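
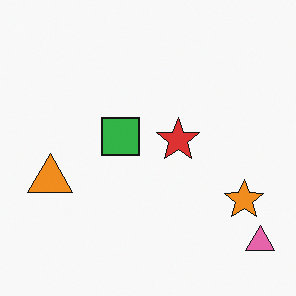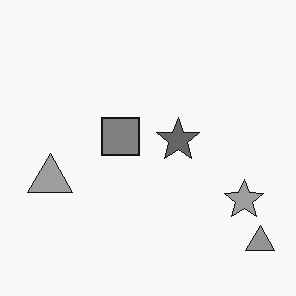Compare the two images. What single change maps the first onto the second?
This is the original image converted to grayscale.

All color is removed — every shape is now a shade of grey.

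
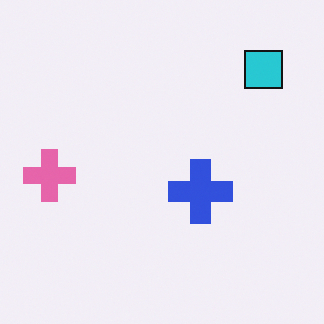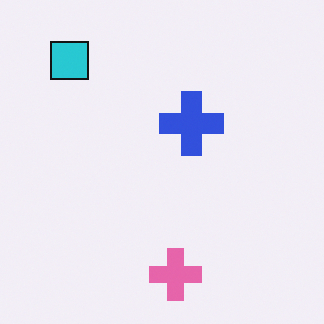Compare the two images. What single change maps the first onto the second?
It was rotated 90° counter-clockwise.

The cyan square sits in the top-right of the first image and the top-left of the second — consistent with a whole-image 90° counter-clockwise rotation.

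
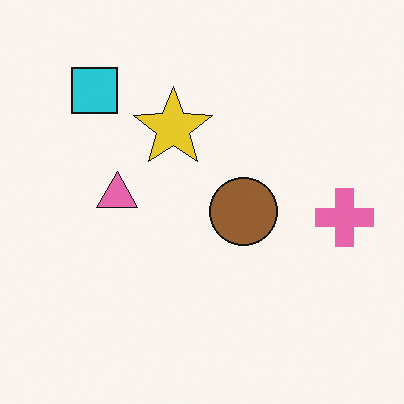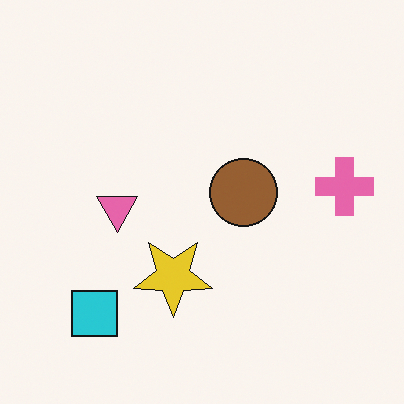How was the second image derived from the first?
The image was flipped vertically (top ↔ bottom).

The cyan square is in the top-left of the first image and the bottom-left of the second — shapes on opposite sides of the horizontal midline have swapped in a mirror flip.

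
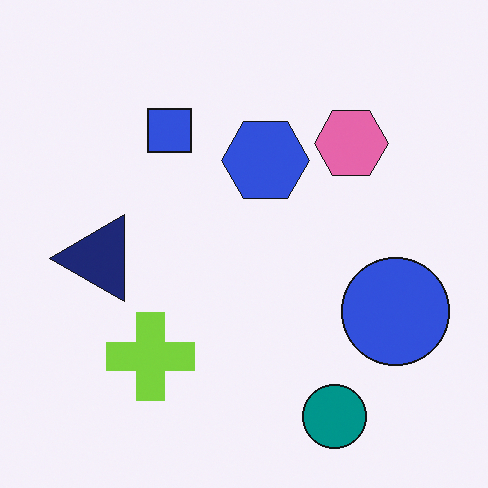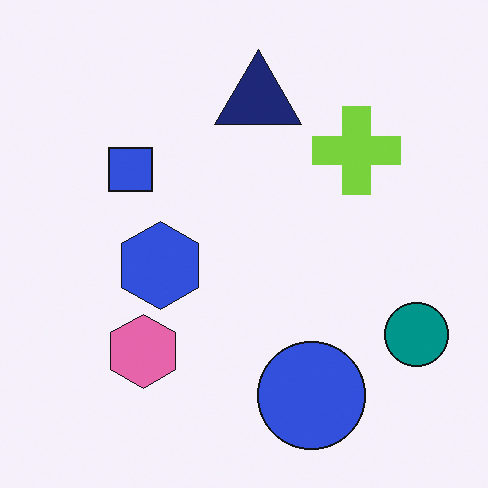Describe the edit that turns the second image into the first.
It was transposed (reflected across the top-left ↔ bottom-right diagonal).

Shapes have swapped their row and column positions — what was in the top-right is now in the bottom-left — a diagonal reflection.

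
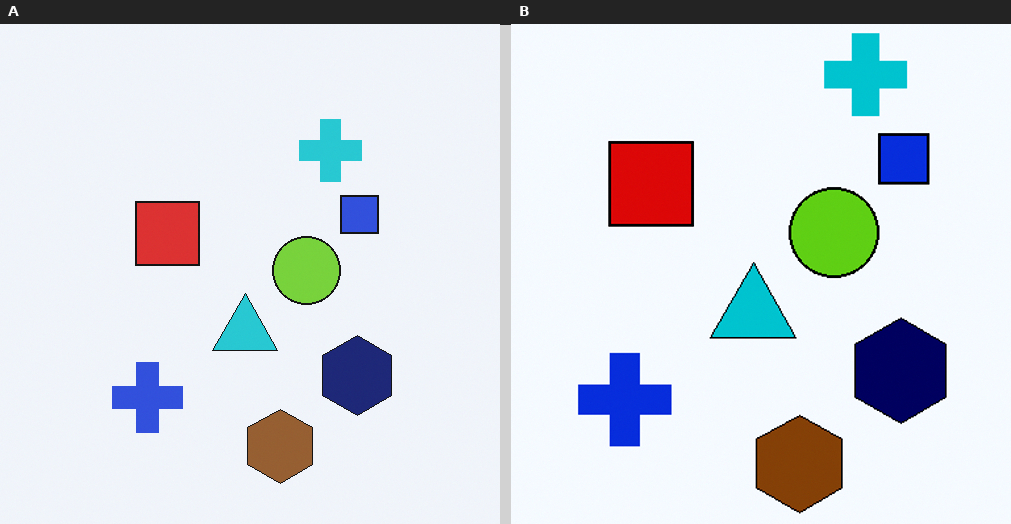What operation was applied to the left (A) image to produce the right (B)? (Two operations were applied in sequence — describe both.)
The image was cropped slightly and scaled back up, then given slightly increased contrast.

The visible shapes are larger and the field of view is narrower; shapes near the original edges may be partly or wholly outside the frame — a crop-and-rescale. Tones are pushed away from mid-grey across the whole image — a global contrast change.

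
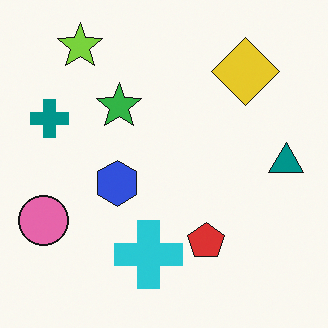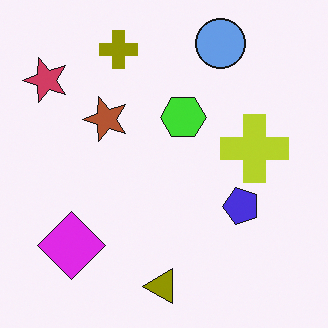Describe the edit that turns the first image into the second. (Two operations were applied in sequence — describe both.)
This is the original image hue-shifted by a large amount, then transposed (reflected across the top-left ↔ bottom-right diagonal).

Every shape's color has rotated by the same amount around the hue wheel — a uniform hue shift. Shapes have swapped their row and column positions — what was in the top-right is now in the bottom-left — a diagonal reflection.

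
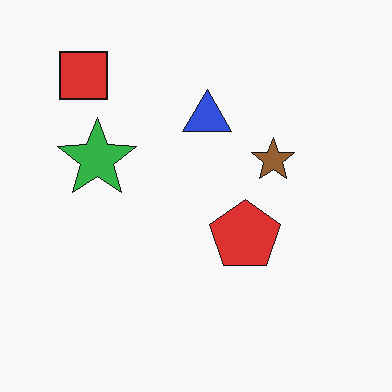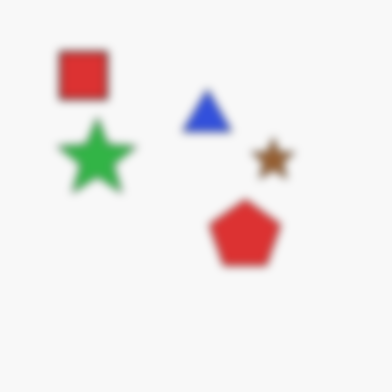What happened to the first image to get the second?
The second image is the first noticeably gaussian-blurred.

Shape edges and outlines are uniformly softened across the whole image.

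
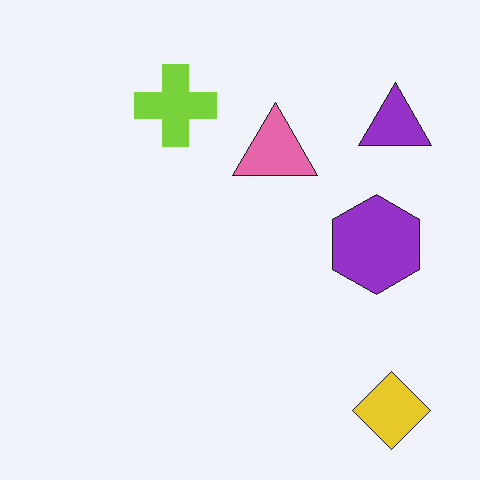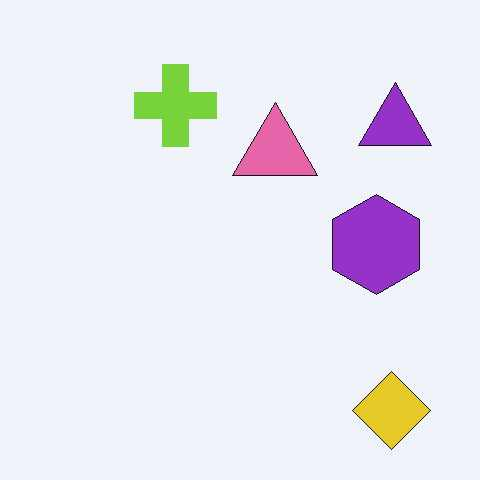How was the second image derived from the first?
JPEG-compressed with visible artifacts.

Blocky 8×8 compression artifacts appear around shape edges and the flat background shows ringing — characteristic JPEG degradation.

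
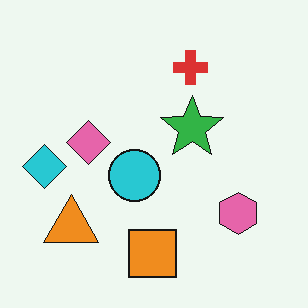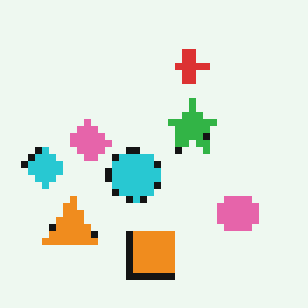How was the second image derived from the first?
The second image is the first moderately pixelated.

Shapes are reduced to large square blocks; fine edges and outlines are lost — a downscale-then-upscale (mosaic) effect.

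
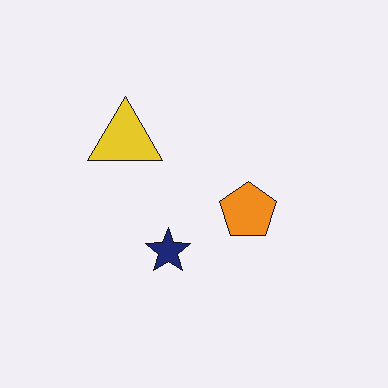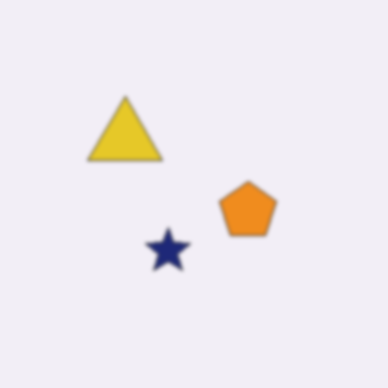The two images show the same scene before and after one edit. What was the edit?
It was given a subtle gaussian blur.

Shape edges and outlines are uniformly softened across the whole image.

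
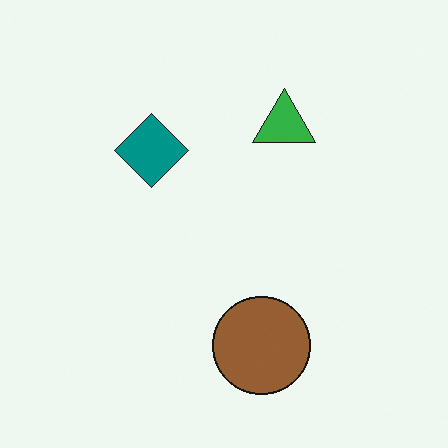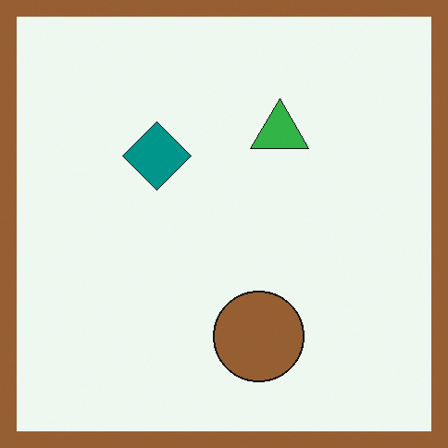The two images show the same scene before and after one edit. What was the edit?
Framed with a brown border.

A solid brown frame runs around the edge of the second image, with the content slightly shrunk inside it.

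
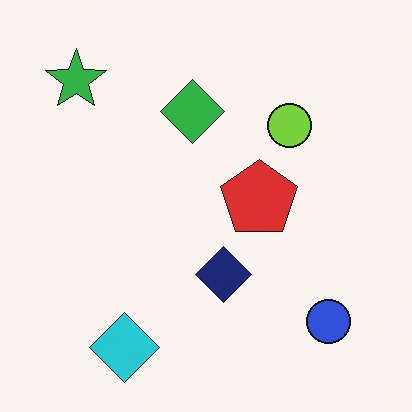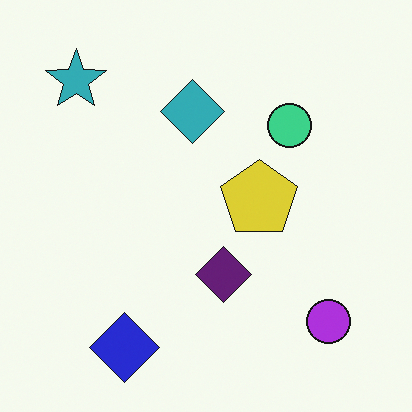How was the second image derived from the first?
The image was hue-shifted slightly.

Every shape's color has rotated by the same amount around the hue wheel — a uniform hue shift.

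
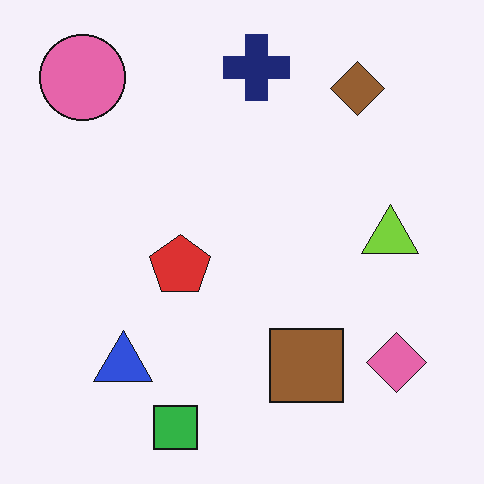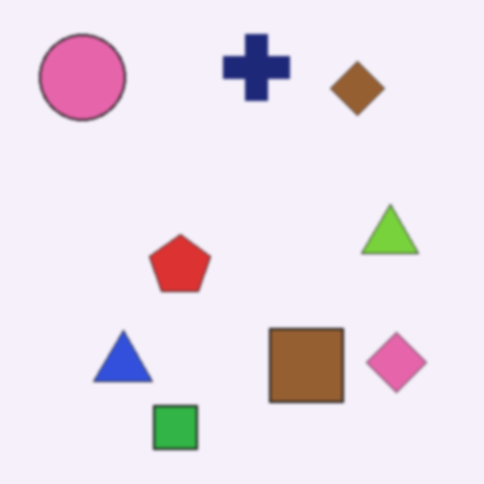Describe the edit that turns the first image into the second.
Lightly blurred.

Shape edges and outlines are uniformly softened across the whole image.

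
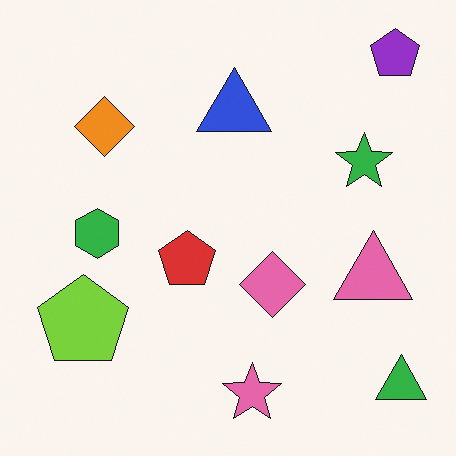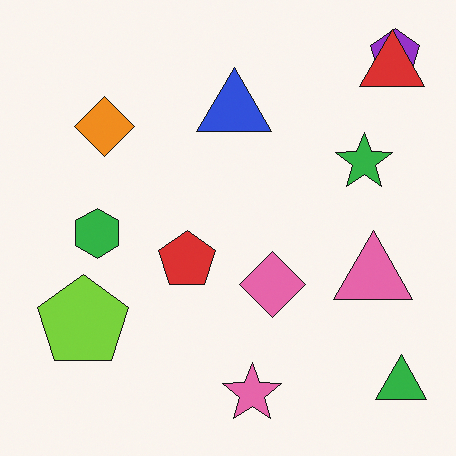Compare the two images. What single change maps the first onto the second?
This is the original image overlaid with an additional red triangle.

A red triangle appears in the second image that is absent from the first.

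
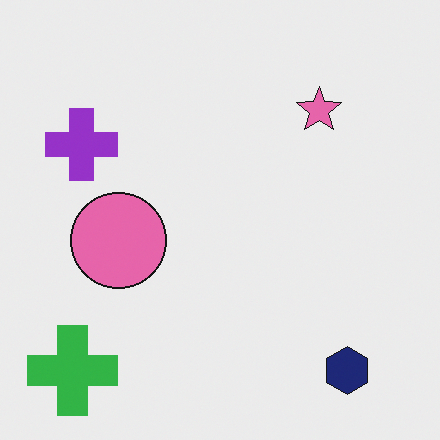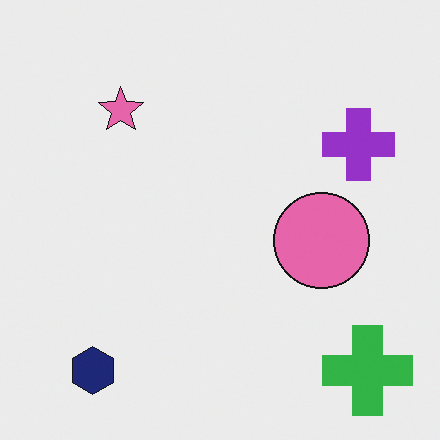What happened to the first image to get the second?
Flipped horizontally (left ↔ right).

The green cross is in the bottom-left of the first image and the bottom-right of the second — shapes on opposite sides of the vertical midline have swapped in a mirror flip.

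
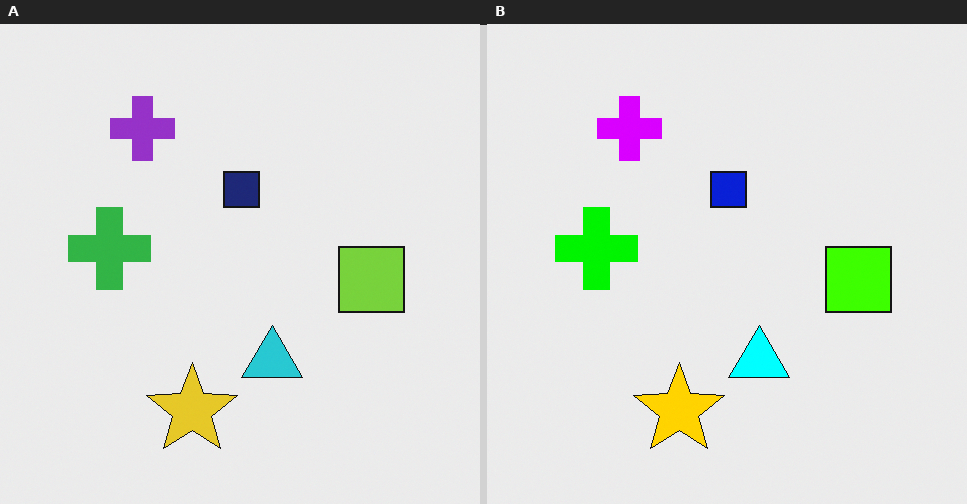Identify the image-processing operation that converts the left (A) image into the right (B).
The transformation is: heavily oversaturated.

All colors are more vivid — a global saturation change.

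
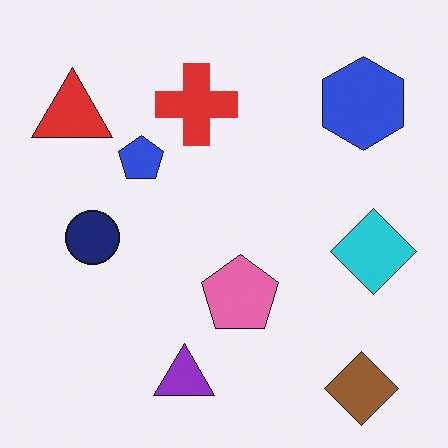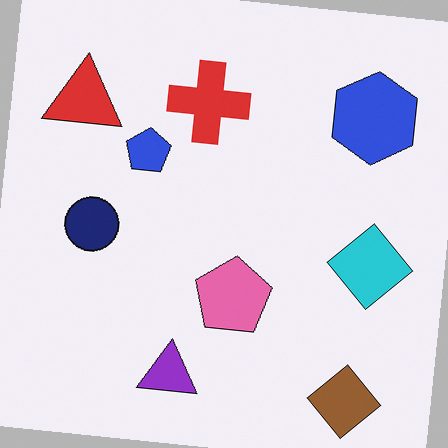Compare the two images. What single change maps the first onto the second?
It was rotated clockwise by a slight angle.

Every shape is tilted by the same angle and the image corners show triangular fill wedges — a whole-image rotation by a non-right angle.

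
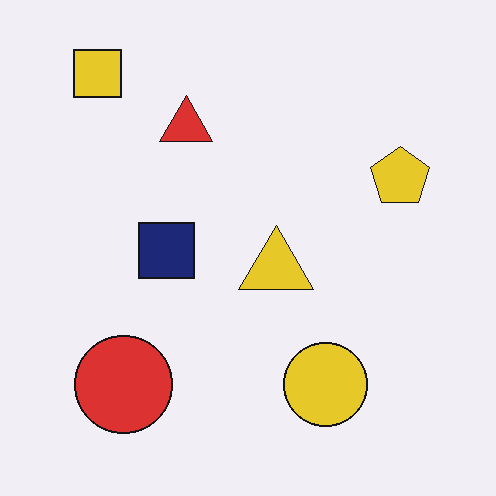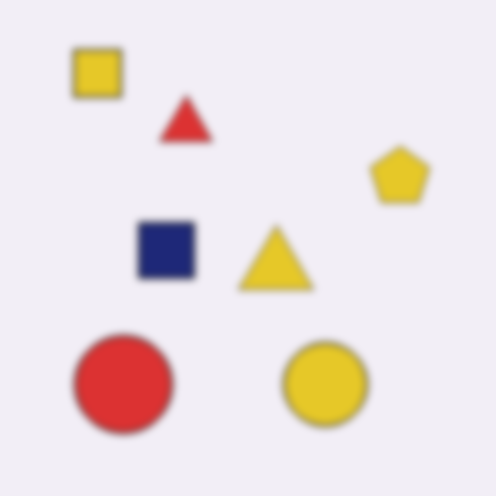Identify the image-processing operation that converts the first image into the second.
This is the original image moderately blurred.

Shape edges and outlines are uniformly softened across the whole image.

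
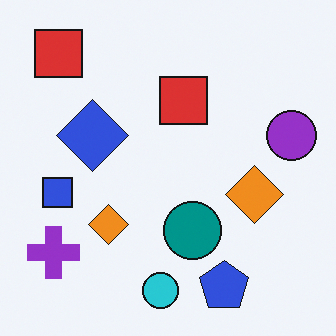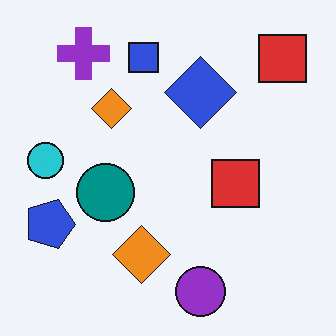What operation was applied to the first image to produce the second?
The image was rotated 90° clockwise.

The purple cross sits in the bottom-left of the first image and the top-left of the second — consistent with a whole-image 90° clockwise rotation.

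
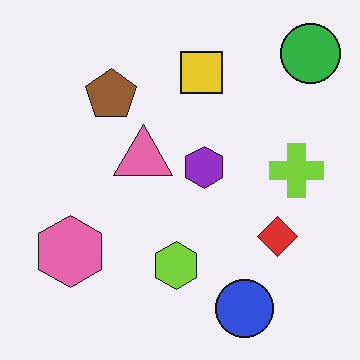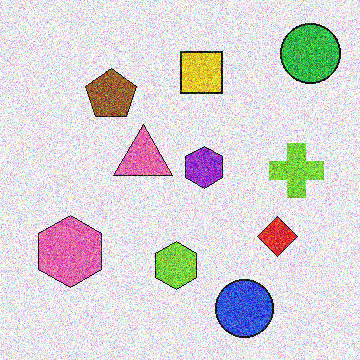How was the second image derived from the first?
The transformation is: degraded with a thick layer of grain.

Random speckle covers the whole image, including the flat background.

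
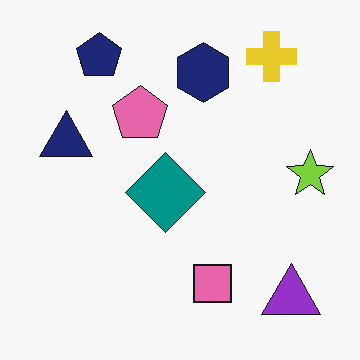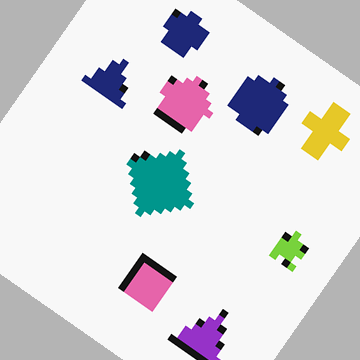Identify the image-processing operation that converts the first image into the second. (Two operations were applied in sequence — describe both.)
The second image is the first moderately pixelated, then rotated clockwise by a large amount — several tens of degrees.

Shapes are reduced to large square blocks; fine edges and outlines are lost — a downscale-then-upscale (mosaic) effect. Every shape is tilted by the same angle and the image corners show triangular fill wedges — a whole-image rotation by a non-right angle.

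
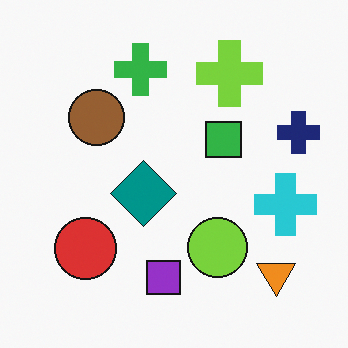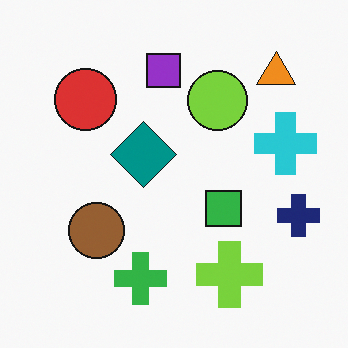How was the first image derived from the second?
It was flipped vertically (top ↔ bottom).

The green cross is in the bottom of the second image and the top of the first — shapes on opposite sides of the horizontal midline have swapped in a mirror flip.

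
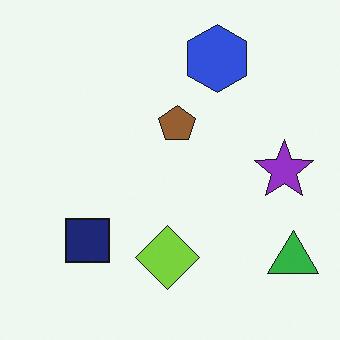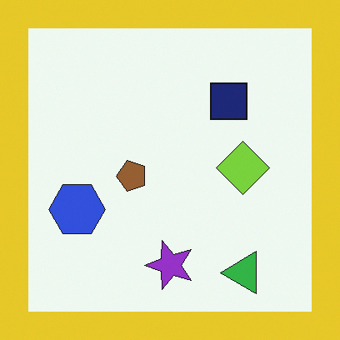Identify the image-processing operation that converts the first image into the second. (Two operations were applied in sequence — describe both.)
The second image is the first transposed (reflected across the top-left ↔ bottom-right diagonal), then framed with a yellow border.

Shapes have swapped their row and column positions — what was in the top-right is now in the bottom-left — a diagonal reflection. A solid yellow frame runs around the edge of the second image, with the content slightly shrunk inside it.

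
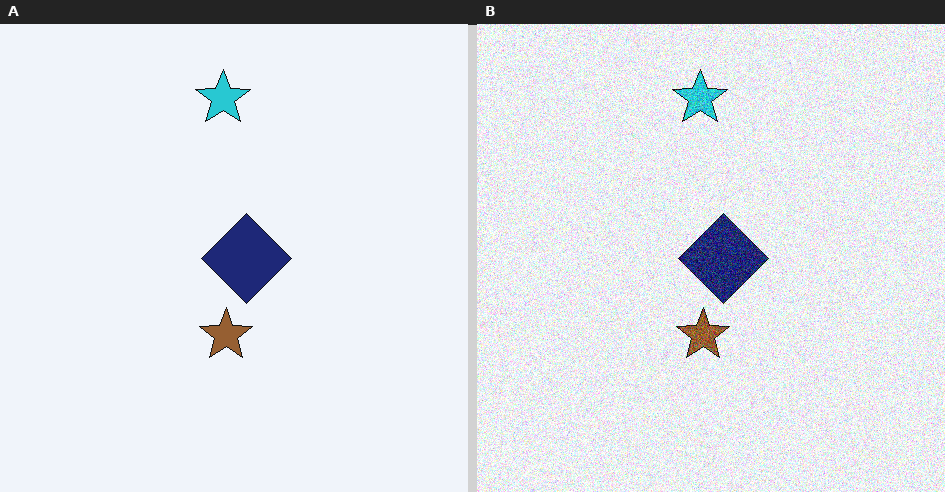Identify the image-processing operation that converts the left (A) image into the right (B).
It was degraded with a thick layer of grain.

Random speckle covers the whole image, including the flat background.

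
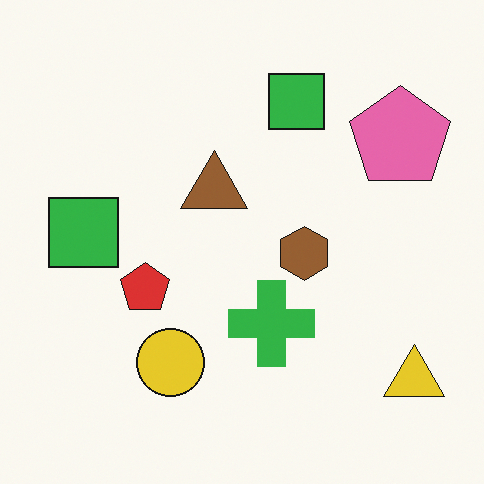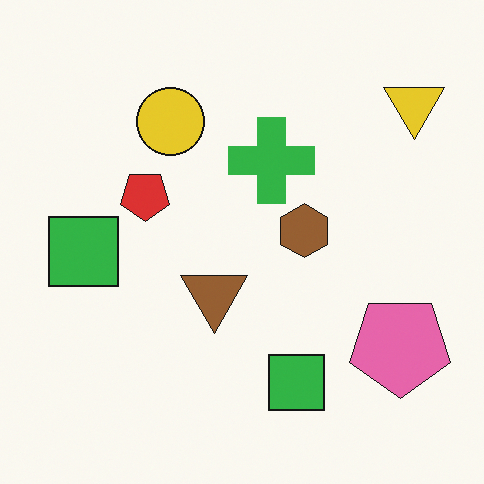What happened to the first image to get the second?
The transformation is: flipped vertically (top ↔ bottom).

The yellow triangle is in the bottom-right of the first image and the top-right of the second — shapes on opposite sides of the horizontal midline have swapped in a mirror flip.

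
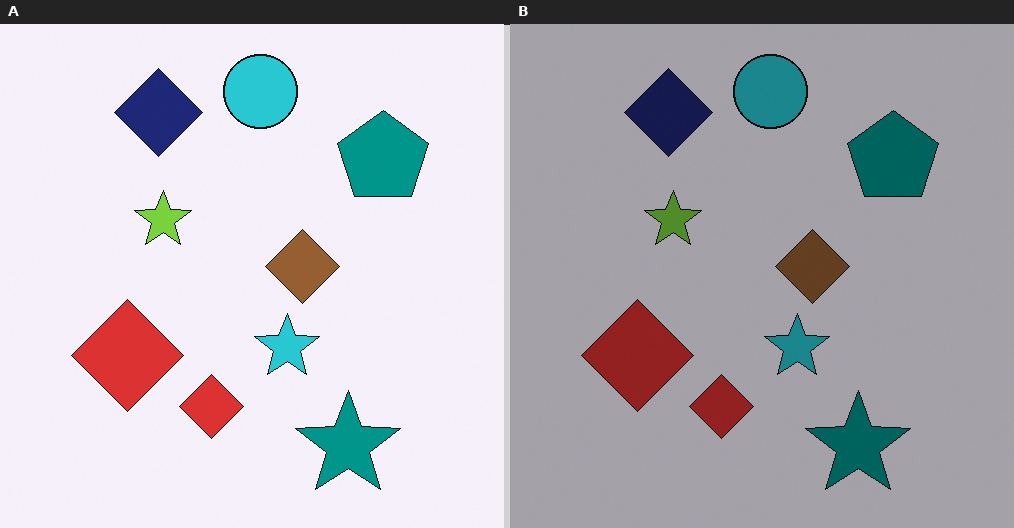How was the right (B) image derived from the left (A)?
The transformation is: darkened a lot.

Every pixel — background and shapes alike — is uniformly darkened.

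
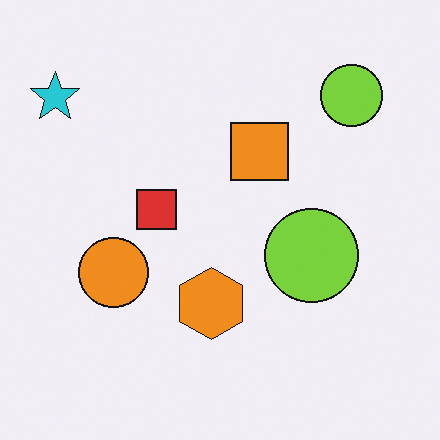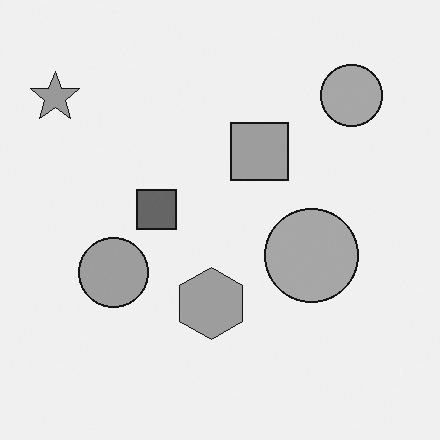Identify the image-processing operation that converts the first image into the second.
The second image is the first converted to grayscale.

All color is removed — every shape is now a shade of grey.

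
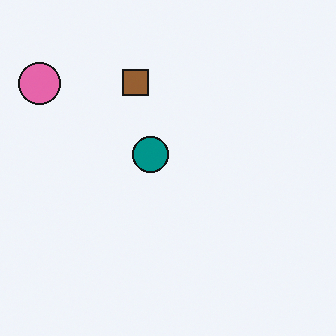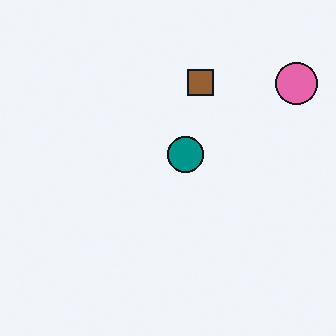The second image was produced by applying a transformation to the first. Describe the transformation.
Flipped horizontally (left ↔ right).

The pink circle is in the top-left of the first image and the top-right of the second — shapes on opposite sides of the vertical midline have swapped in a mirror flip.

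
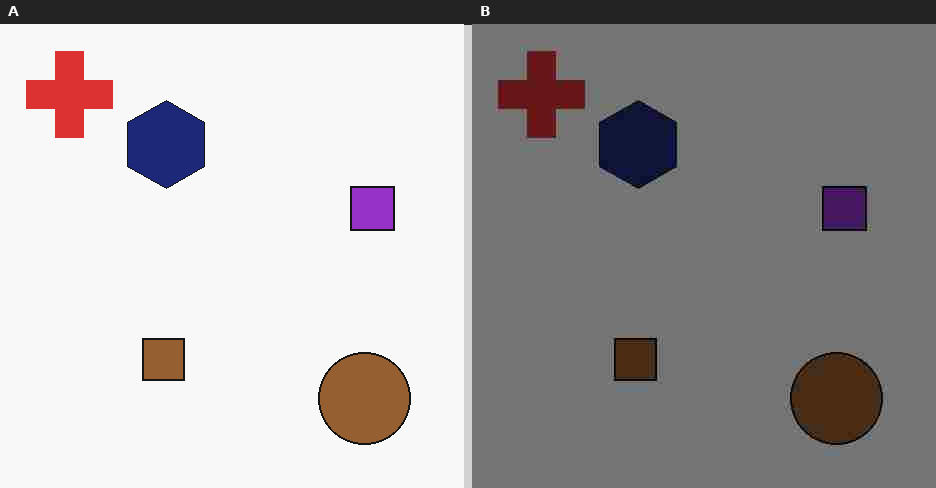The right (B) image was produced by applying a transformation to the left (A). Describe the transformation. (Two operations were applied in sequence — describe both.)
The transformation is: noticeably darkened, then heavily JPEG-compressed with obvious blocking artifacts.

Every pixel — background and shapes alike — is uniformly darkened. Blocky 8×8 compression artifacts appear around shape edges and the flat background shows ringing — characteristic JPEG degradation.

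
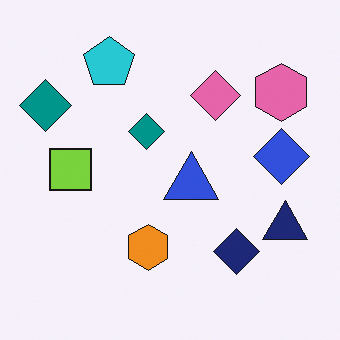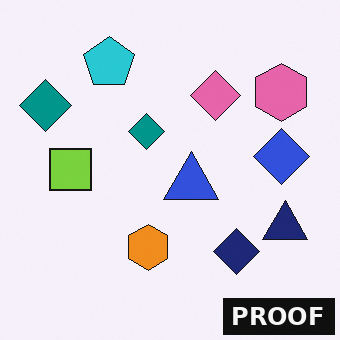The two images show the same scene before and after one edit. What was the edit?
Watermarked with the text "PROOF" in the lower-right corner.

A dark label reading "PROOF" appears in the lower-right corner.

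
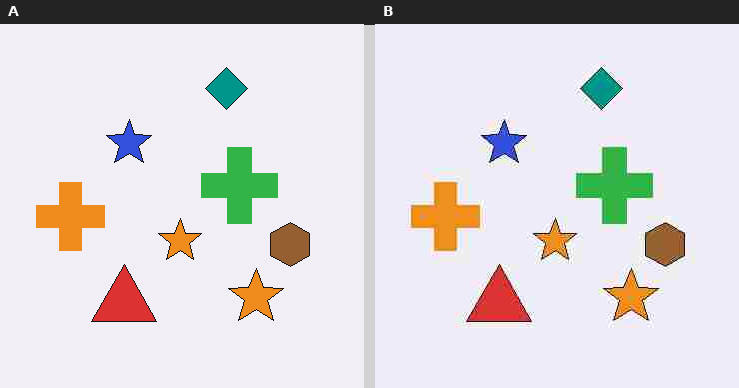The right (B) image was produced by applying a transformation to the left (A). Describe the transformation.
It was heavily JPEG-compressed with obvious blocking artifacts.

Blocky 8×8 compression artifacts appear around shape edges and the flat background shows ringing — characteristic JPEG degradation.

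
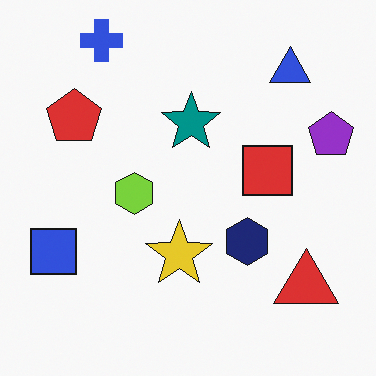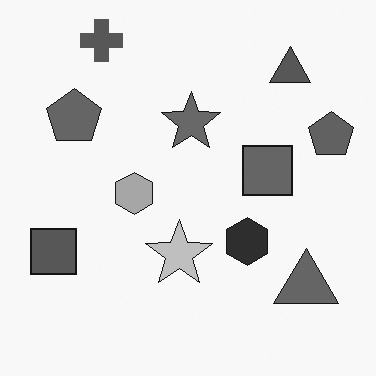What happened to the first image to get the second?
The second image is the first converted to grayscale.

All color is removed — every shape is now a shade of grey.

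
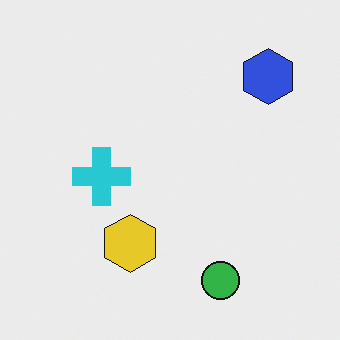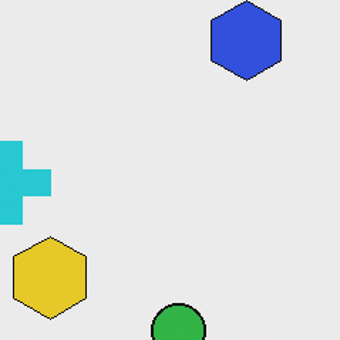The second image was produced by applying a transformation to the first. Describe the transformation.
The second image is the first cropped slightly and scaled back up.

The visible shapes are larger and the field of view is narrower; shapes near the original edges may be partly or wholly outside the frame — a crop-and-rescale.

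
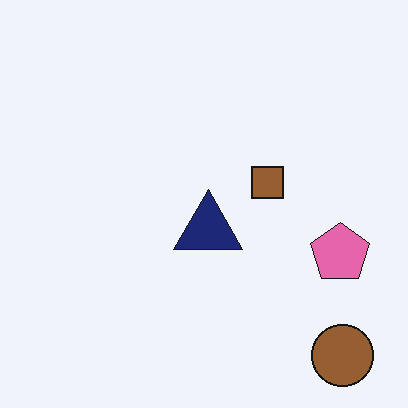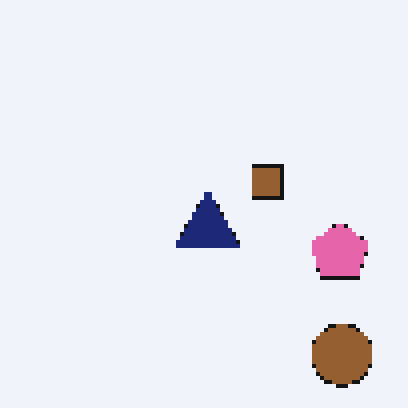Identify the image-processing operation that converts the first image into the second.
The transformation is: lightly pixelated (a mild mosaic effect).

Shapes are reduced to large square blocks; fine edges and outlines are lost — a downscale-then-upscale (mosaic) effect.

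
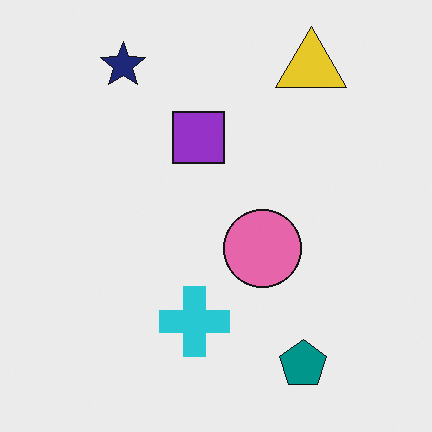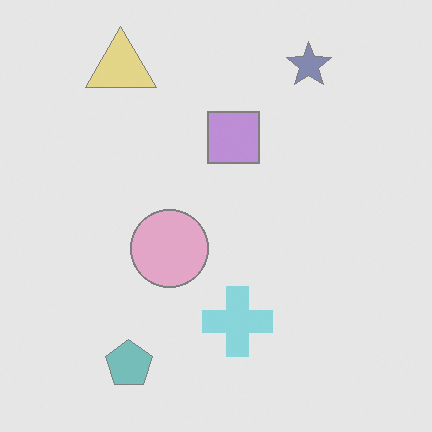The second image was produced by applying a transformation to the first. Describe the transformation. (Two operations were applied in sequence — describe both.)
It was flipped horizontally (left ↔ right), then washed out (contrast reduced).

The yellow triangle is in the top-right of the first image and the top-left of the second — shapes on opposite sides of the vertical midline have swapped in a mirror flip. Tones are pushed toward mid-grey across the whole image — a global contrast change.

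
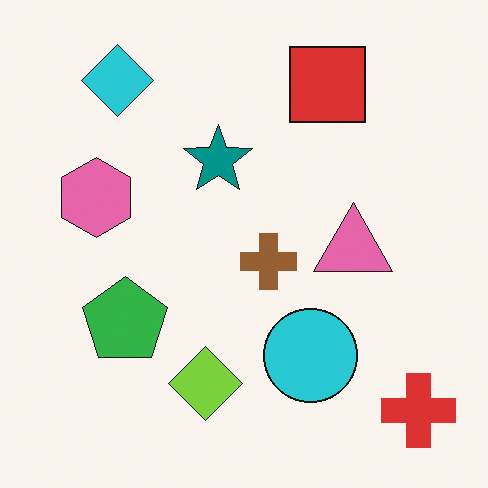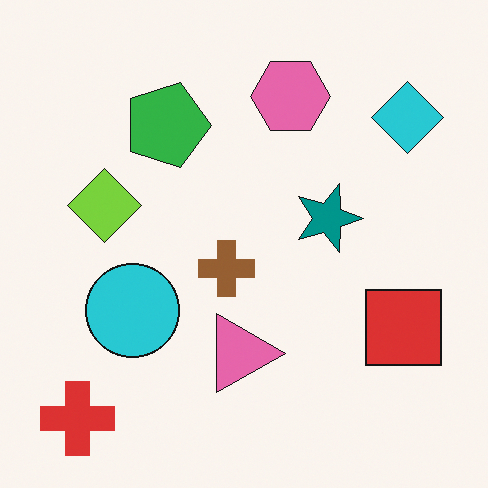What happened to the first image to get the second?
The image was rotated 90° clockwise.

The red cross sits in the bottom-right of the first image and the bottom-left of the second — consistent with a whole-image 90° clockwise rotation.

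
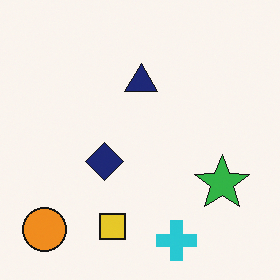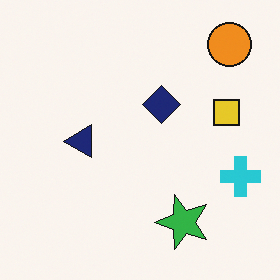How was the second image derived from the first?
The transformation is: transposed (reflected across the top-left ↔ bottom-right diagonal).

Shapes have swapped their row and column positions — what was in the top-right is now in the bottom-left — a diagonal reflection.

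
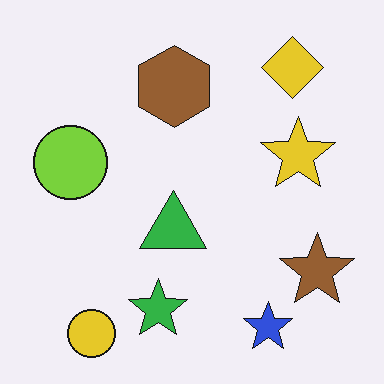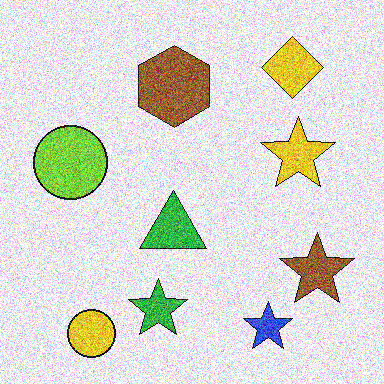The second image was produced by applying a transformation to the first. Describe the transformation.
The second image is the first degraded with a thick layer of grain.

Random speckle covers the whole image, including the flat background.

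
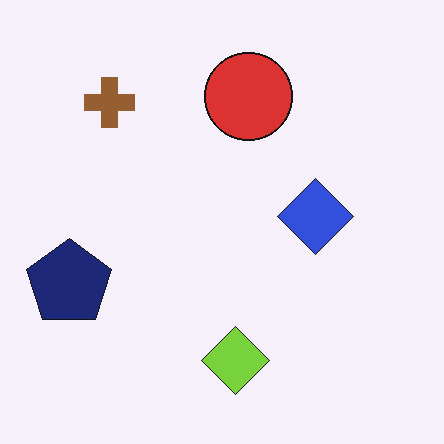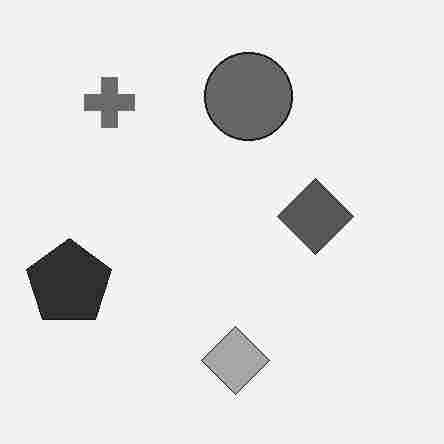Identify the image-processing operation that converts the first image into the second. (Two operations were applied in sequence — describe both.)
Converted to grayscale, then heavily JPEG-compressed with obvious blocking artifacts.

All color is removed — every shape is now a shade of grey. Blocky 8×8 compression artifacts appear around shape edges and the flat background shows ringing — characteristic JPEG degradation.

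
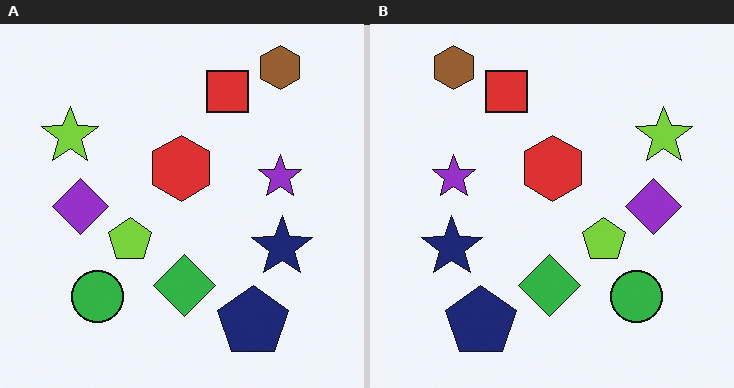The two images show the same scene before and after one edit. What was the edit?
The transformation is: flipped horizontally (left ↔ right).

The lime star is in the top-left of the left (A) image and the top-right of the right (B) — shapes on opposite sides of the vertical midline have swapped in a mirror flip.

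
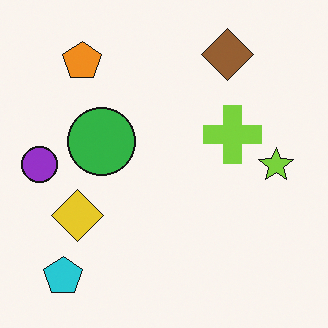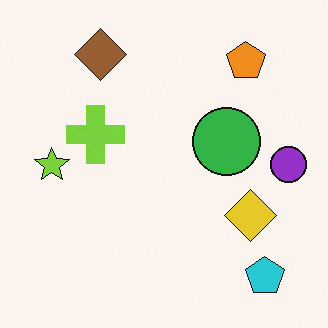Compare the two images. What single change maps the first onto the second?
It was flipped horizontally (left ↔ right).

The purple circle is in the left of the first image and the right of the second — shapes on opposite sides of the vertical midline have swapped in a mirror flip.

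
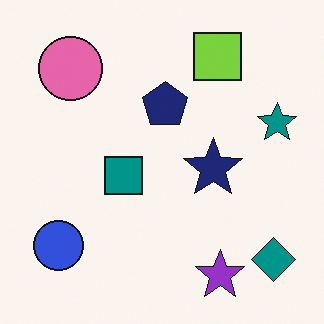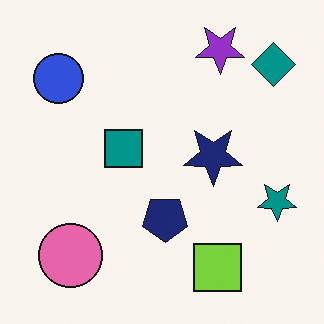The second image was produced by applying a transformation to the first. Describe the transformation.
The transformation is: flipped vertically (top ↔ bottom).

The purple star is in the bottom-right of the first image and the top-right of the second — shapes on opposite sides of the horizontal midline have swapped in a mirror flip.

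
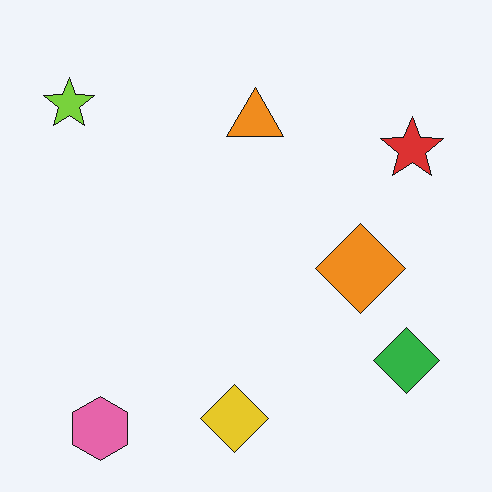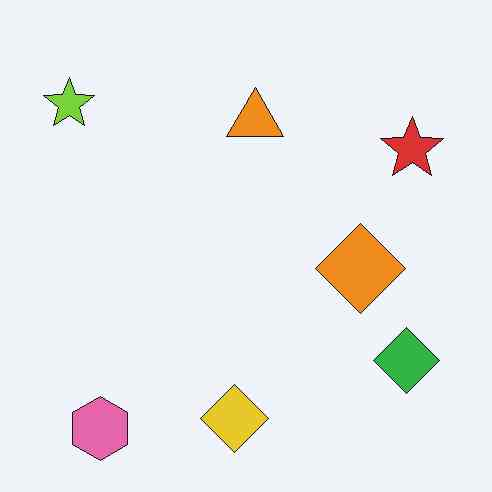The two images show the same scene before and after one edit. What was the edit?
The transformation is: JPEG-compressed with visible artifacts.

Blocky 8×8 compression artifacts appear around shape edges and the flat background shows ringing — characteristic JPEG degradation.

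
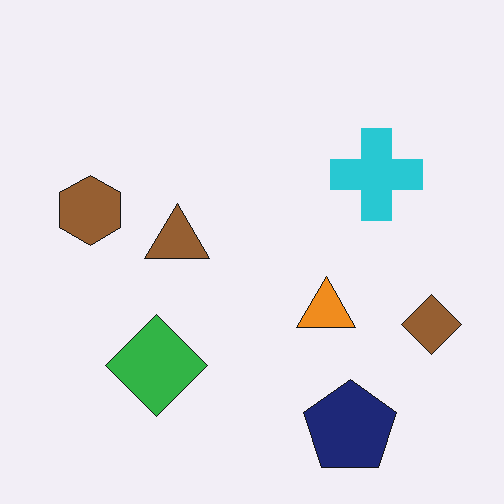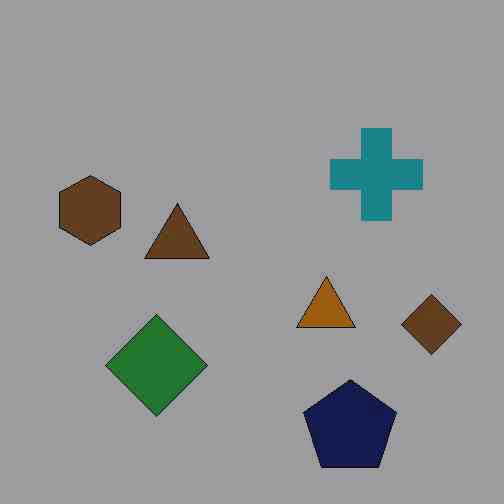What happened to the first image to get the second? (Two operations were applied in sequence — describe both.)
Degraded with heavy JPEG compression, then substantially darkened.

Blocky 8×8 compression artifacts appear around shape edges and the flat background shows ringing — characteristic JPEG degradation. Every pixel — background and shapes alike — is uniformly darkened.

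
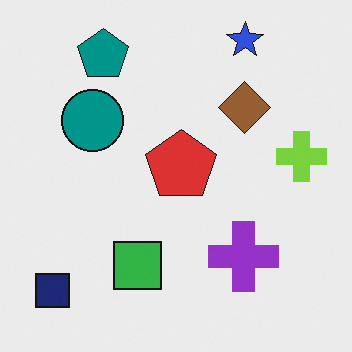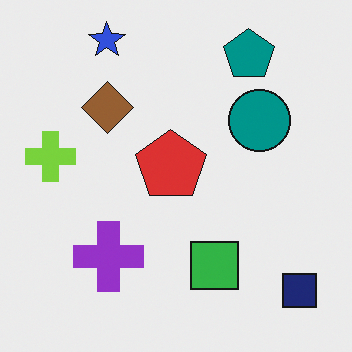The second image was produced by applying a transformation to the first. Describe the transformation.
The transformation is: flipped horizontally (left ↔ right).

The lime cross is in the right of the first image and the left of the second — shapes on opposite sides of the vertical midline have swapped in a mirror flip.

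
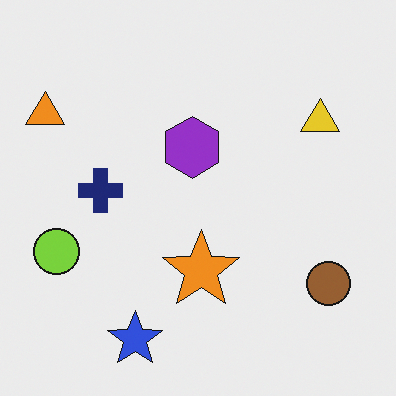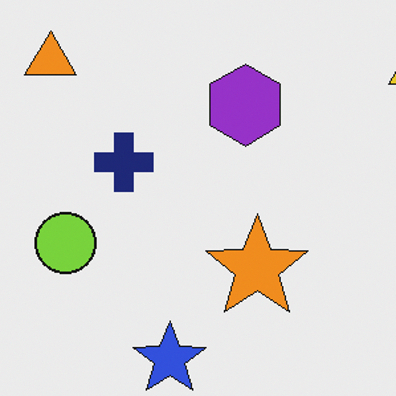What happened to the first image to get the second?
This is the original image cropped slightly and scaled back up.

The visible shapes are larger and the field of view is narrower; shapes near the original edges may be partly or wholly outside the frame — a crop-and-rescale.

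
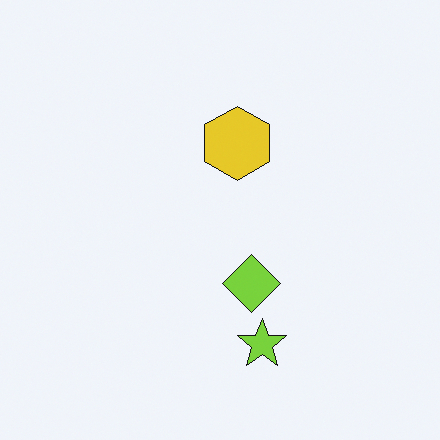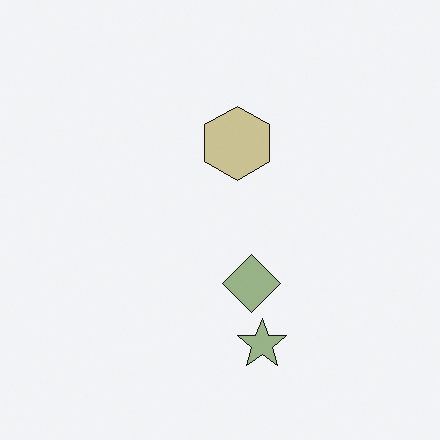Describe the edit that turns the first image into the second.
It was made much more muted (saturation change).

All colors are more muted and greyish — a global saturation change.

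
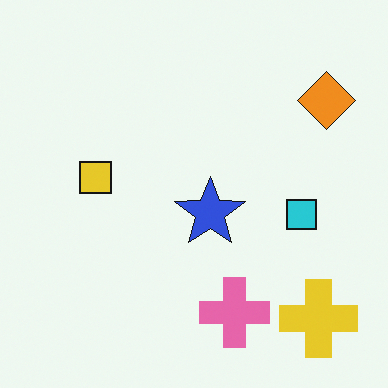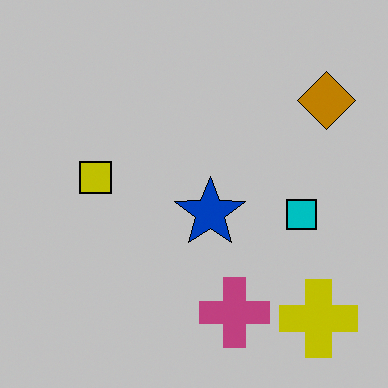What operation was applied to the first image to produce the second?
It was aggressively posterized.

Each flat color has snapped to a coarser quantized level — most visibly, the near-white background has dropped to a flat grey.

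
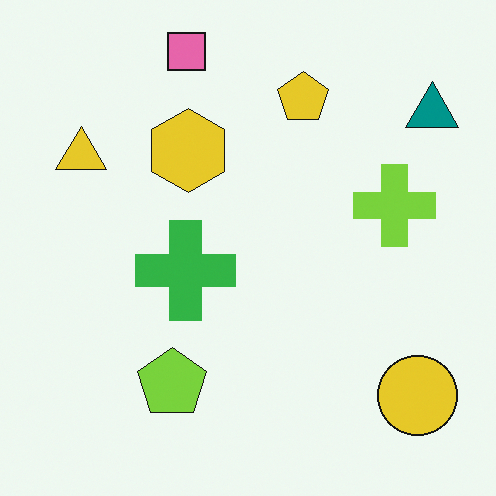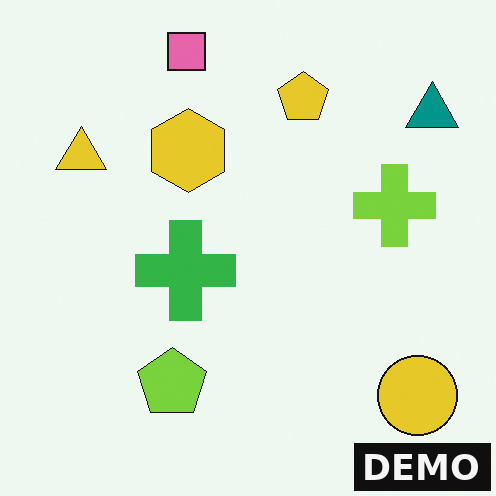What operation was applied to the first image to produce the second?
Watermarked with the text "DEMO" in the lower-right corner.

A dark label reading "DEMO" appears in the lower-right corner.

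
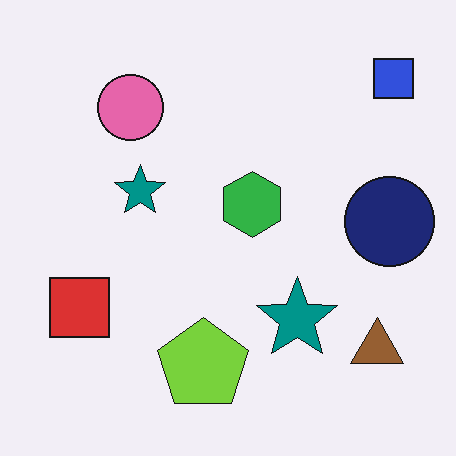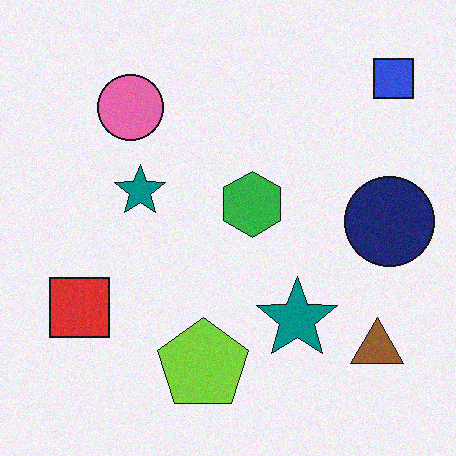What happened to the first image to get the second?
The image was degraded with a light layer of grain.

Random speckle covers the whole image, including the flat background.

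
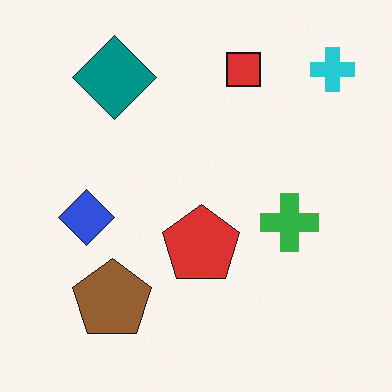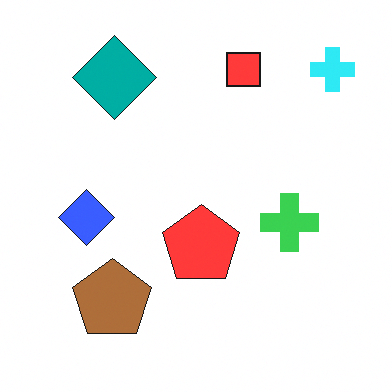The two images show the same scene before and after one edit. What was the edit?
The second image is the first slightly brightened.

Every pixel — background and shapes alike — is uniformly brightened.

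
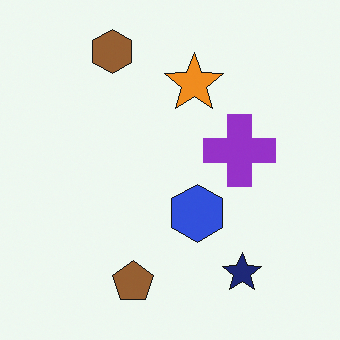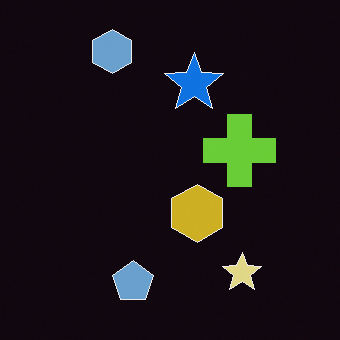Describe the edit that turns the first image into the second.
The image was color-inverted (negative).

The light background has become dark and every shape's color is its complement — a photographic negative.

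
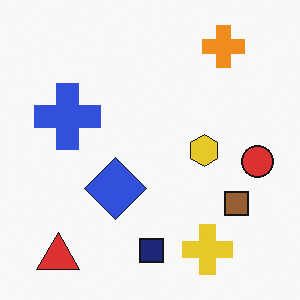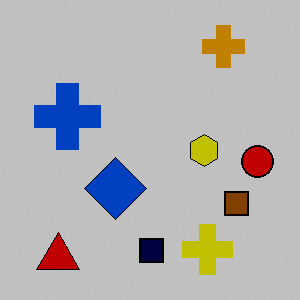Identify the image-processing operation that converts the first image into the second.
The second image is the first aggressively posterized.

Each flat color has snapped to a coarser quantized level — most visibly, the near-white background has dropped to a flat grey.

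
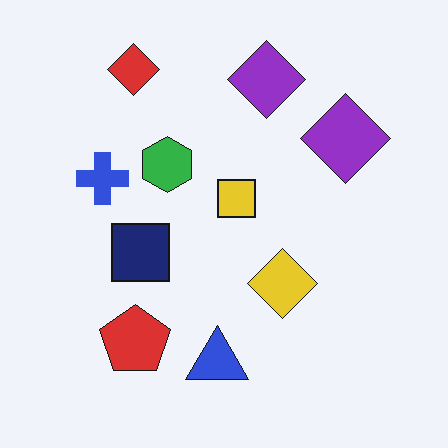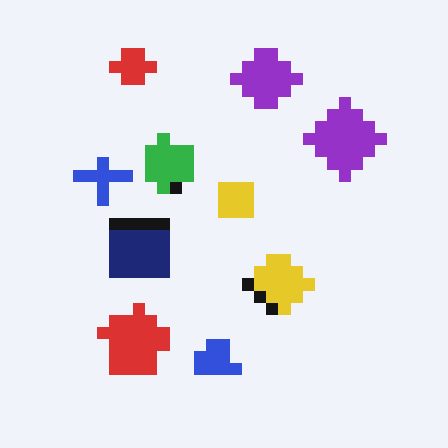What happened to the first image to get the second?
Coarsely pixelated.

Shapes are reduced to large square blocks; fine edges and outlines are lost — a downscale-then-upscale (mosaic) effect.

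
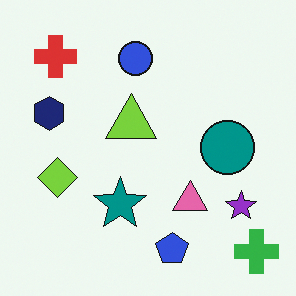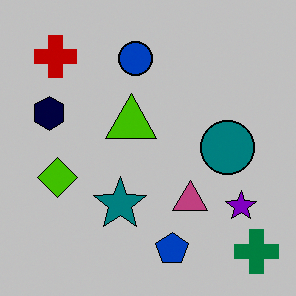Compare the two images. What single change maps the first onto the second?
This is the original image heavily posterized to just a handful of flat colors.

Each flat color has snapped to a coarser quantized level — most visibly, the near-white background has dropped to a flat grey.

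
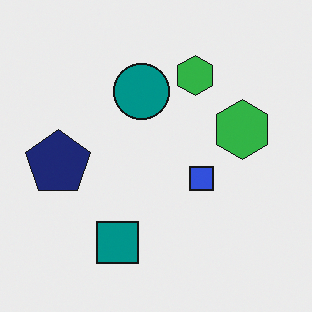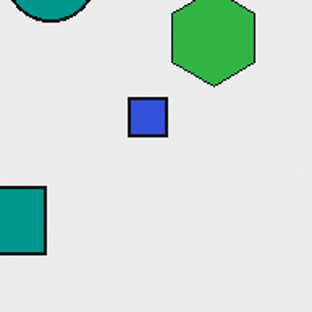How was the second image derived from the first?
It was cropped slightly and scaled back up.

The visible shapes are larger and the field of view is narrower; shapes near the original edges may be partly or wholly outside the frame — a crop-and-rescale.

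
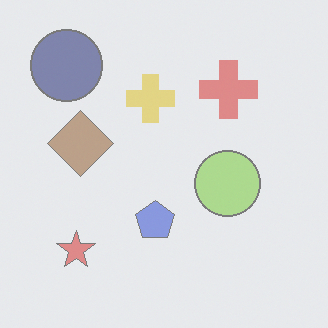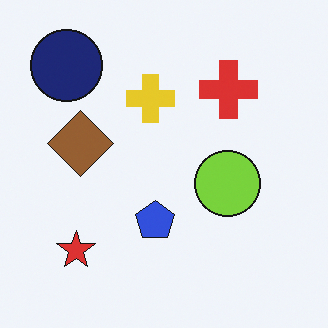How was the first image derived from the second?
This is the original image given much lower contrast.

Tones are pushed toward mid-grey across the whole image — a global contrast change.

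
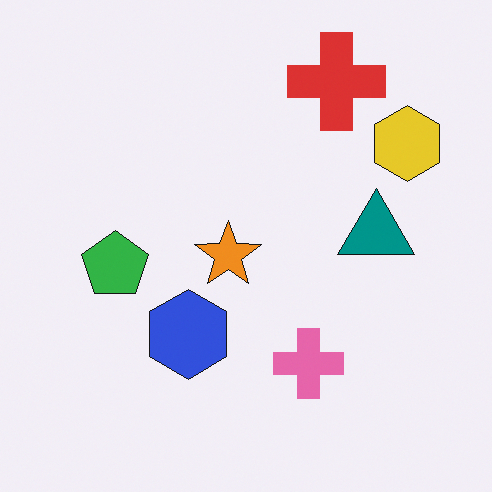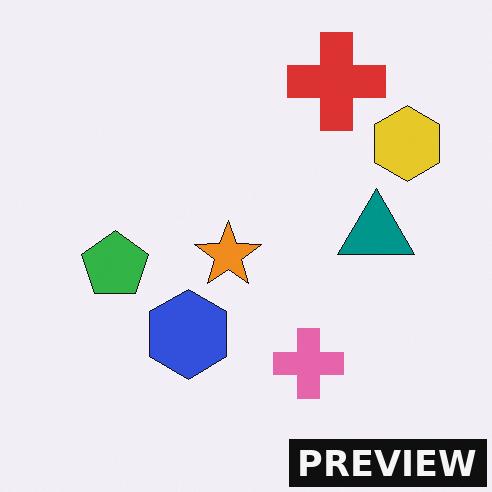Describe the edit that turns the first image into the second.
The transformation is: watermarked with the text "PREVIEW" in the lower-right corner.

A dark label reading "PREVIEW" appears in the lower-right corner.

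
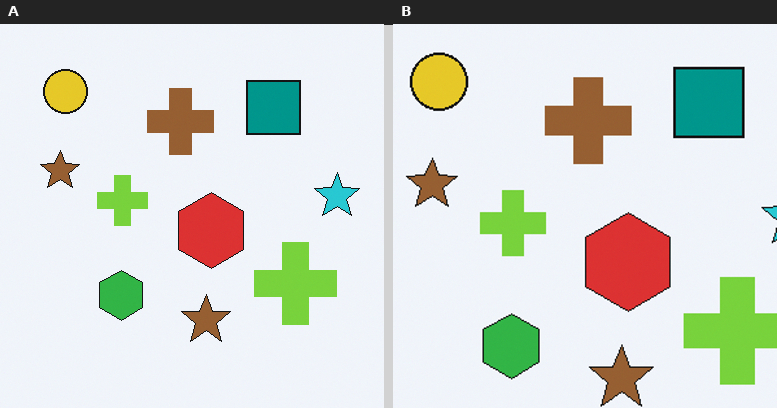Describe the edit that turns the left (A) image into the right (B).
The image was cropped slightly and scaled back up.

The visible shapes are larger and the field of view is narrower; shapes near the original edges may be partly or wholly outside the frame — a crop-and-rescale.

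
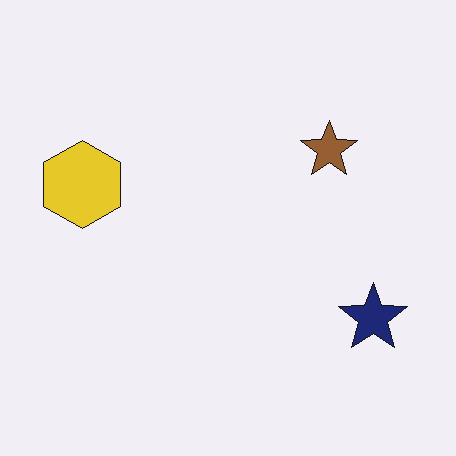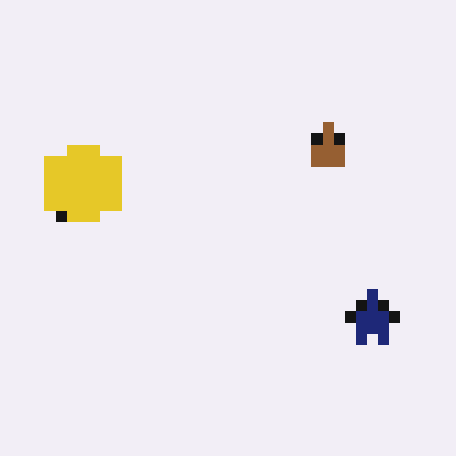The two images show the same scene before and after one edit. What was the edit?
The second image is the first heavily pixelated into large blocks.

Shapes are reduced to large square blocks; fine edges and outlines are lost — a downscale-then-upscale (mosaic) effect.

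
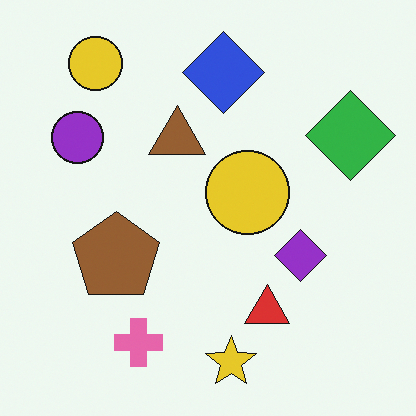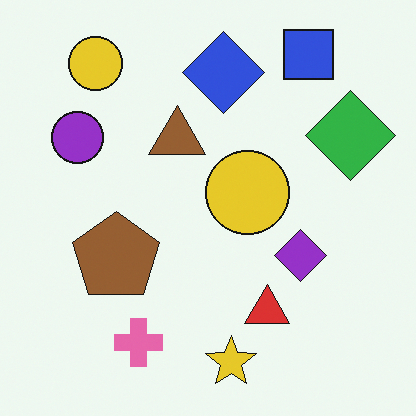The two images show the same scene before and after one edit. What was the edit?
The image was overlaid with an additional blue square.

A blue square appears in the second image that is absent from the first.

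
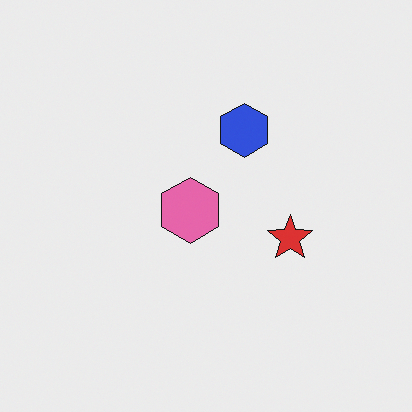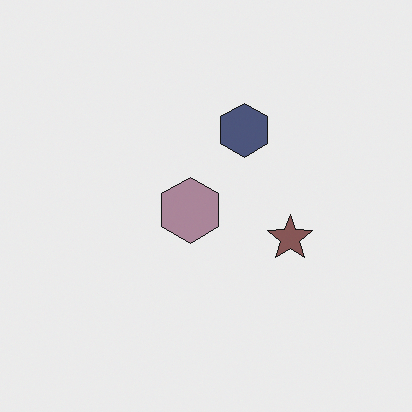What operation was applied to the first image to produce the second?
It was made much more muted (saturation change).

All colors are more muted and greyish — a global saturation change.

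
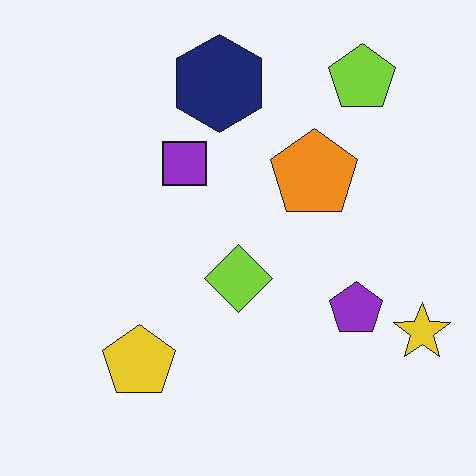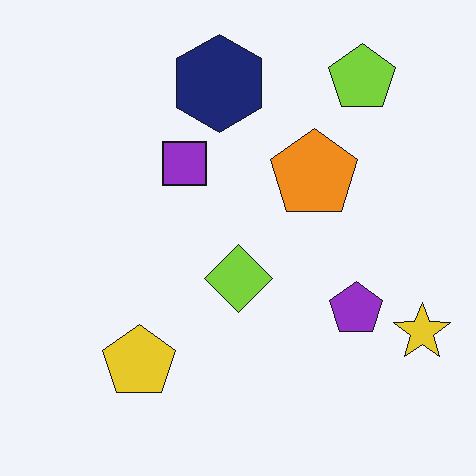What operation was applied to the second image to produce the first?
This is the original image JPEG-compressed with visible artifacts.

Blocky 8×8 compression artifacts appear around shape edges and the flat background shows ringing — characteristic JPEG degradation.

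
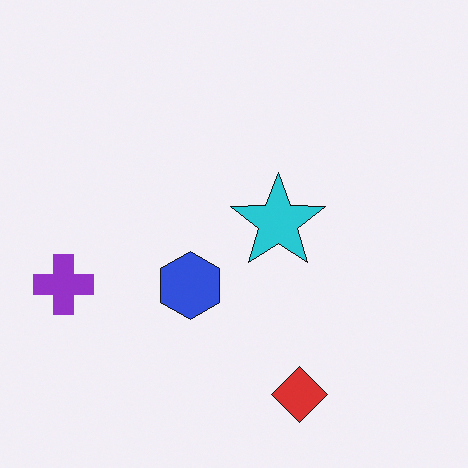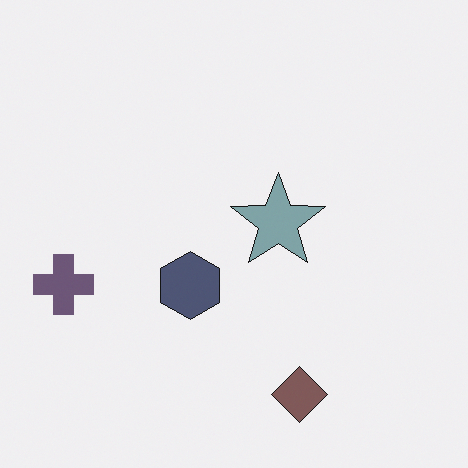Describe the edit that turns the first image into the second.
The transformation is: made much more muted (saturation change).

All colors are more muted and greyish — a global saturation change.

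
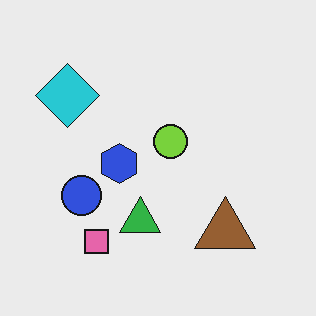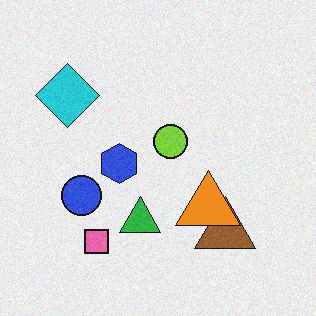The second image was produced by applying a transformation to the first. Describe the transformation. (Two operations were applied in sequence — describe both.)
The image was degraded with subtle gaussian noise, then overlaid with an additional orange triangle.

Random speckle covers the whole image, including the flat background. An orange triangle appears in the second image that is absent from the first.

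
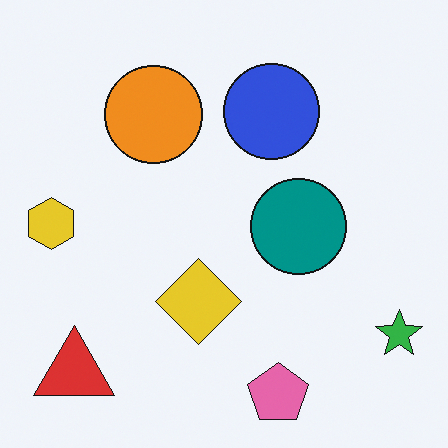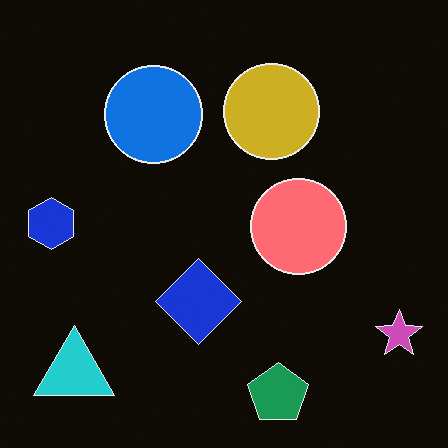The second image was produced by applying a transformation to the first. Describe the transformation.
The second image is the first color-inverted (negative).

The light background has become dark and every shape's color is its complement — a photographic negative.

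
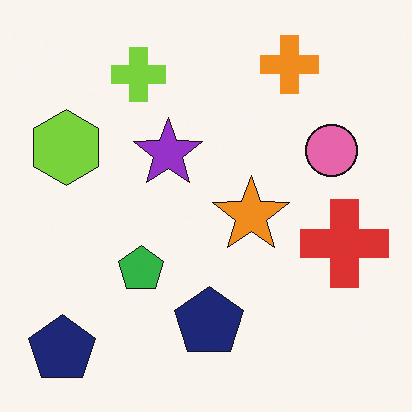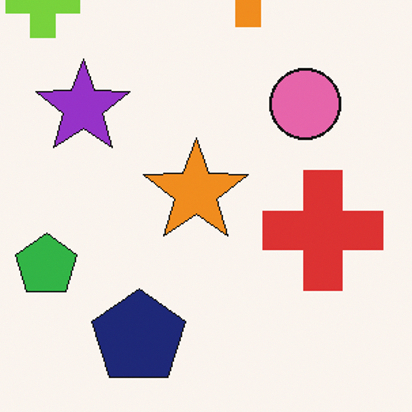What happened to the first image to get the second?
The transformation is: cropped to a modestly smaller region and rescaled.

The visible shapes are larger and the field of view is narrower; shapes near the original edges may be partly or wholly outside the frame — a crop-and-rescale.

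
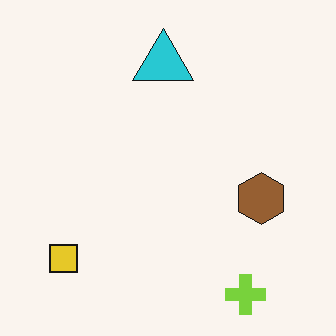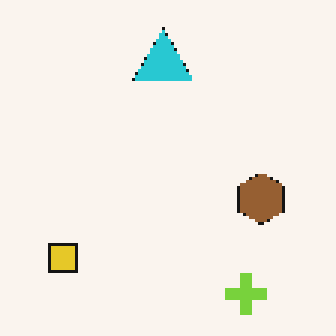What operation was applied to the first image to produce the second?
The transformation is: lightly pixelated (a mild mosaic effect).

Shapes are reduced to large square blocks; fine edges and outlines are lost — a downscale-then-upscale (mosaic) effect.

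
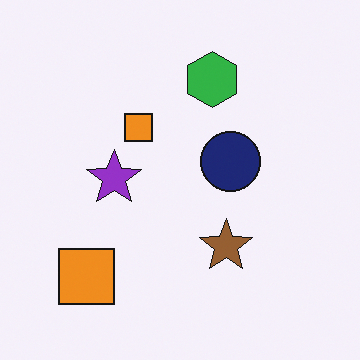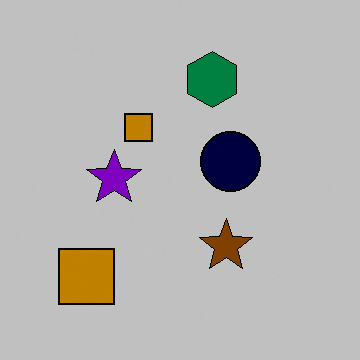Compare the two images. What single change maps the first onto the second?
Aggressively posterized.

Each flat color has snapped to a coarser quantized level — most visibly, the near-white background has dropped to a flat grey.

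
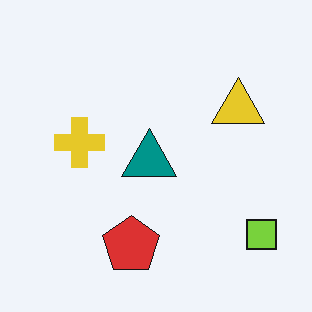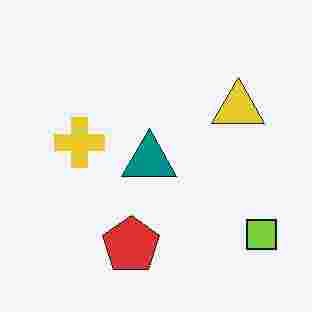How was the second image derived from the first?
The second image is the first degraded with heavy JPEG compression.

Blocky 8×8 compression artifacts appear around shape edges and the flat background shows ringing — characteristic JPEG degradation.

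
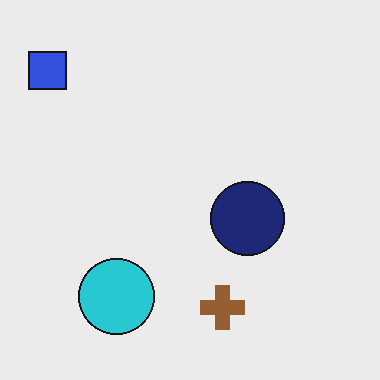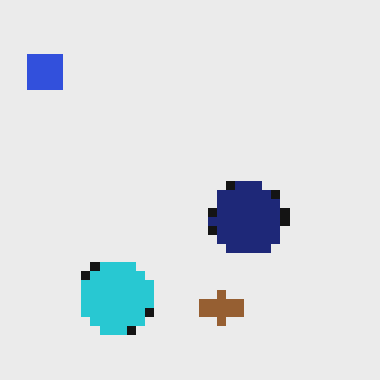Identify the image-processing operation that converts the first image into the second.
The second image is the first coarsely pixelated.

Shapes are reduced to large square blocks; fine edges and outlines are lost — a downscale-then-upscale (mosaic) effect.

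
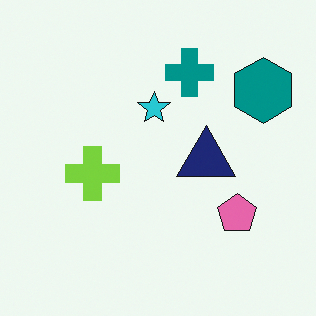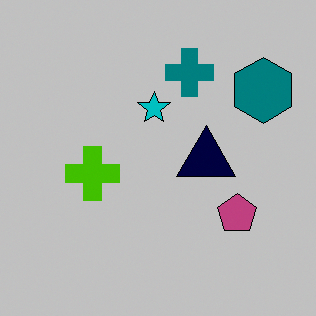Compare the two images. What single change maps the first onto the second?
This is the original image aggressively posterized.

Each flat color has snapped to a coarser quantized level — most visibly, the near-white background has dropped to a flat grey.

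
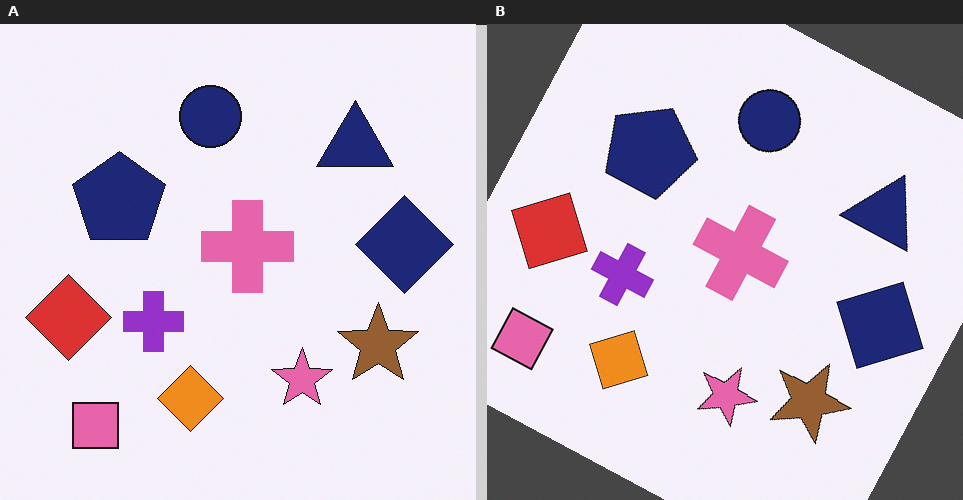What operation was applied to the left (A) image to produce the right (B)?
It was rotated clockwise by a moderate amount.

Every shape is tilted by the same angle and the image corners show triangular fill wedges — a whole-image rotation by a non-right angle.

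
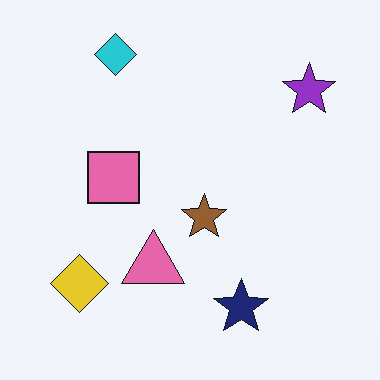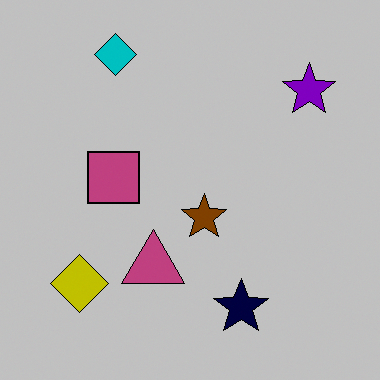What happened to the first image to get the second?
The transformation is: heavily posterized to just a handful of flat colors.

Each flat color has snapped to a coarser quantized level — most visibly, the near-white background has dropped to a flat grey.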